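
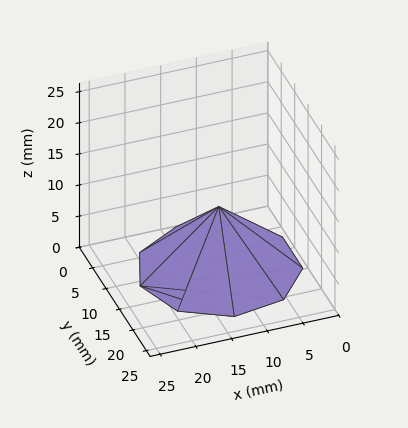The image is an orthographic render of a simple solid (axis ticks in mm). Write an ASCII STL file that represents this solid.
Reading the render: the shape is a regular 9-sided pyramid, base circumscribed radius ≈ 11 mm, apex at z ≈ 10 mm (dimensions read to the nearest mm from the axis ticks). For the STL, each face is triangulated and given an outward normal.

solid part
  facet normal 0.0000 0.0000 -1.0000
    outer loop
      vertex 12.91 21.83 0.00
      vertex 19.43 18.07 0.00
      vertex 22.00 11.00 0.00
    endloop
  endfacet
  facet normal 0.0000 0.0000 -1.0000
    outer loop
      vertex 5.50 20.53 0.00
      vertex 12.91 21.83 0.00
      vertex 22.00 11.00 0.00
    endloop
  endfacet
  facet normal 0.0000 0.0000 -1.0000
    outer loop
      vertex 0.66 14.76 0.00
      vertex 5.50 20.53 0.00
      vertex 22.00 11.00 0.00
    endloop
  endfacet
  facet normal 0.0000 0.0000 -1.0000
    outer loop
      vertex 0.66 7.24 0.00
      vertex 0.66 14.76 0.00
      vertex 22.00 11.00 0.00
    endloop
  endfacet
  facet normal 0.0000 0.0000 -1.0000
    outer loop
      vertex 5.50 1.47 0.00
      vertex 0.66 7.24 0.00
      vertex 22.00 11.00 0.00
    endloop
  endfacet
  facet normal 0.0000 0.0000 -1.0000
    outer loop
      vertex 12.91 0.17 0.00
      vertex 5.50 1.47 0.00
      vertex 22.00 11.00 0.00
    endloop
  endfacet
  facet normal 0.0000 0.0000 -1.0000
    outer loop
      vertex 19.43 3.93 0.00
      vertex 12.91 0.17 0.00
      vertex 22.00 11.00 0.00
    endloop
  endfacet
  facet normal 0.6534 0.2375 0.7188
    outer loop
      vertex 22.00 11.00 0.00
      vertex 19.43 18.07 0.00
      vertex 11.00 11.00 10.00
    endloop
  endfacet
  facet normal 0.3474 0.6023 0.7187
    outer loop
      vertex 19.43 18.07 0.00
      vertex 12.91 21.83 0.00
      vertex 11.00 11.00 10.00
    endloop
  endfacet
  facet normal -0.1201 0.6848 0.7187
    outer loop
      vertex 12.91 21.83 0.00
      vertex 5.50 20.53 0.00
      vertex 11.00 11.00 10.00
    endloop
  endfacet
  facet normal -0.5327 0.4468 0.7188
    outer loop
      vertex 5.50 20.53 0.00
      vertex 0.66 14.76 0.00
      vertex 11.00 11.00 10.00
    endloop
  endfacet
  facet normal -0.6952 0.0000 0.7188
    outer loop
      vertex 0.66 14.76 0.00
      vertex 0.66 7.24 0.00
      vertex 11.00 11.00 10.00
    endloop
  endfacet
  facet normal -0.5327 -0.4468 0.7188
    outer loop
      vertex 0.66 7.24 0.00
      vertex 5.50 1.47 0.00
      vertex 11.00 11.00 10.00
    endloop
  endfacet
  facet normal -0.1201 -0.6848 0.7187
    outer loop
      vertex 5.50 1.47 0.00
      vertex 12.91 0.17 0.00
      vertex 11.00 11.00 10.00
    endloop
  endfacet
  facet normal 0.3474 -0.6023 0.7187
    outer loop
      vertex 12.91 0.17 0.00
      vertex 19.43 3.93 0.00
      vertex 11.00 11.00 10.00
    endloop
  endfacet
  facet normal 0.6534 -0.2375 0.7188
    outer loop
      vertex 19.43 3.93 0.00
      vertex 22.00 11.00 0.00
      vertex 11.00 11.00 10.00
    endloop
  endfacet
endsolid part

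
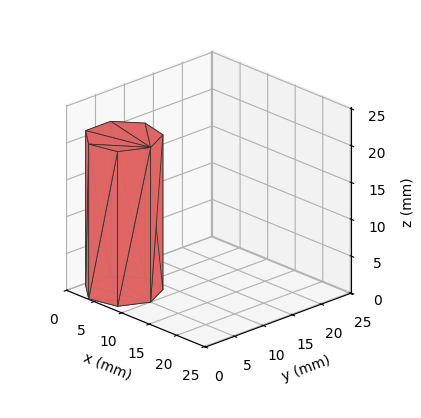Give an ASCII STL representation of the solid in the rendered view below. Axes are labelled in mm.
Reading the render: the shape is a regular 7-sided prism (a cylinder approximated with 7 flat sides), circumscribed radius ≈ 5 mm, height ≈ 21 mm (dimensions read to the nearest mm from the axis ticks). For the STL, each face is triangulated and given an outward normal.

solid part
  facet normal 0.0000 0.0000 -1.0000
    outer loop
      vertex 3.887 9.875 0.000
      vertex 8.117 8.909 0.000
      vertex 10.000 5.000 0.000
    endloop
  endfacet
  facet normal 0.0000 0.0000 -1.0000
    outer loop
      vertex 0.495 7.169 0.000
      vertex 3.887 9.875 0.000
      vertex 10.000 5.000 0.000
    endloop
  endfacet
  facet normal 0.0000 0.0000 -1.0000
    outer loop
      vertex 0.495 2.831 0.000
      vertex 0.495 7.169 0.000
      vertex 10.000 5.000 0.000
    endloop
  endfacet
  facet normal 0.0000 0.0000 -1.0000
    outer loop
      vertex 3.887 0.125 0.000
      vertex 0.495 2.831 0.000
      vertex 10.000 5.000 0.000
    endloop
  endfacet
  facet normal 0.0000 0.0000 -1.0000
    outer loop
      vertex 8.117 1.091 0.000
      vertex 3.887 0.125 0.000
      vertex 10.000 5.000 0.000
    endloop
  endfacet
  facet normal 0.0000 0.0000 1.0000
    outer loop
      vertex 10.000 5.000 21.000
      vertex 8.117 8.909 21.000
      vertex 3.887 9.875 21.000
    endloop
  endfacet
  facet normal 0.0000 0.0000 1.0000
    outer loop
      vertex 10.000 5.000 21.000
      vertex 3.887 9.875 21.000
      vertex 0.495 7.169 21.000
    endloop
  endfacet
  facet normal 0.0000 0.0000 1.0000
    outer loop
      vertex 10.000 5.000 21.000
      vertex 0.495 7.169 21.000
      vertex 0.495 2.831 21.000
    endloop
  endfacet
  facet normal 0.0000 0.0000 1.0000
    outer loop
      vertex 10.000 5.000 21.000
      vertex 0.495 2.831 21.000
      vertex 3.887 0.125 21.000
    endloop
  endfacet
  facet normal 0.0000 0.0000 1.0000
    outer loop
      vertex 10.000 5.000 21.000
      vertex 3.887 0.125 21.000
      vertex 8.117 1.091 21.000
    endloop
  endfacet
  facet normal 0.9009 0.4340 0.0000
    outer loop
      vertex 10.000 5.000 0.000
      vertex 8.117 8.909 0.000
      vertex 8.117 8.909 21.000
    endloop
  endfacet
  facet normal 0.9009 0.4340 0.0000
    outer loop
      vertex 10.000 5.000 0.000
      vertex 8.117 8.909 21.000
      vertex 10.000 5.000 21.000
    endloop
  endfacet
  facet normal 0.2226 0.9749 0.0000
    outer loop
      vertex 8.117 8.909 0.000
      vertex 3.887 9.875 0.000
      vertex 3.887 9.875 21.000
    endloop
  endfacet
  facet normal 0.2226 0.9749 0.0000
    outer loop
      vertex 8.117 8.909 0.000
      vertex 3.887 9.875 21.000
      vertex 8.117 8.909 21.000
    endloop
  endfacet
  facet normal -0.6236 0.7817 0.0000
    outer loop
      vertex 3.887 9.875 0.000
      vertex 0.495 7.169 0.000
      vertex 0.495 7.169 21.000
    endloop
  endfacet
  facet normal -0.6236 0.7817 0.0000
    outer loop
      vertex 3.887 9.875 0.000
      vertex 0.495 7.169 21.000
      vertex 3.887 9.875 21.000
    endloop
  endfacet
  facet normal -1.0000 0.0000 0.0000
    outer loop
      vertex 0.495 7.169 0.000
      vertex 0.495 2.831 0.000
      vertex 0.495 2.831 21.000
    endloop
  endfacet
  facet normal -1.0000 0.0000 0.0000
    outer loop
      vertex 0.495 7.169 0.000
      vertex 0.495 2.831 21.000
      vertex 0.495 7.169 21.000
    endloop
  endfacet
  facet normal -0.6236 -0.7817 0.0000
    outer loop
      vertex 0.495 2.831 0.000
      vertex 3.887 0.125 0.000
      vertex 3.887 0.125 21.000
    endloop
  endfacet
  facet normal -0.6236 -0.7817 0.0000
    outer loop
      vertex 0.495 2.831 0.000
      vertex 3.887 0.125 21.000
      vertex 0.495 2.831 21.000
    endloop
  endfacet
  facet normal 0.2226 -0.9749 0.0000
    outer loop
      vertex 3.887 0.125 0.000
      vertex 8.117 1.091 0.000
      vertex 8.117 1.091 21.000
    endloop
  endfacet
  facet normal 0.2226 -0.9749 0.0000
    outer loop
      vertex 3.887 0.125 0.000
      vertex 8.117 1.091 21.000
      vertex 3.887 0.125 21.000
    endloop
  endfacet
  facet normal 0.9009 -0.4340 0.0000
    outer loop
      vertex 8.117 1.091 0.000
      vertex 10.000 5.000 0.000
      vertex 10.000 5.000 21.000
    endloop
  endfacet
  facet normal 0.9009 -0.4340 0.0000
    outer loop
      vertex 8.117 1.091 0.000
      vertex 10.000 5.000 21.000
      vertex 8.117 1.091 21.000
    endloop
  endfacet
endsolid part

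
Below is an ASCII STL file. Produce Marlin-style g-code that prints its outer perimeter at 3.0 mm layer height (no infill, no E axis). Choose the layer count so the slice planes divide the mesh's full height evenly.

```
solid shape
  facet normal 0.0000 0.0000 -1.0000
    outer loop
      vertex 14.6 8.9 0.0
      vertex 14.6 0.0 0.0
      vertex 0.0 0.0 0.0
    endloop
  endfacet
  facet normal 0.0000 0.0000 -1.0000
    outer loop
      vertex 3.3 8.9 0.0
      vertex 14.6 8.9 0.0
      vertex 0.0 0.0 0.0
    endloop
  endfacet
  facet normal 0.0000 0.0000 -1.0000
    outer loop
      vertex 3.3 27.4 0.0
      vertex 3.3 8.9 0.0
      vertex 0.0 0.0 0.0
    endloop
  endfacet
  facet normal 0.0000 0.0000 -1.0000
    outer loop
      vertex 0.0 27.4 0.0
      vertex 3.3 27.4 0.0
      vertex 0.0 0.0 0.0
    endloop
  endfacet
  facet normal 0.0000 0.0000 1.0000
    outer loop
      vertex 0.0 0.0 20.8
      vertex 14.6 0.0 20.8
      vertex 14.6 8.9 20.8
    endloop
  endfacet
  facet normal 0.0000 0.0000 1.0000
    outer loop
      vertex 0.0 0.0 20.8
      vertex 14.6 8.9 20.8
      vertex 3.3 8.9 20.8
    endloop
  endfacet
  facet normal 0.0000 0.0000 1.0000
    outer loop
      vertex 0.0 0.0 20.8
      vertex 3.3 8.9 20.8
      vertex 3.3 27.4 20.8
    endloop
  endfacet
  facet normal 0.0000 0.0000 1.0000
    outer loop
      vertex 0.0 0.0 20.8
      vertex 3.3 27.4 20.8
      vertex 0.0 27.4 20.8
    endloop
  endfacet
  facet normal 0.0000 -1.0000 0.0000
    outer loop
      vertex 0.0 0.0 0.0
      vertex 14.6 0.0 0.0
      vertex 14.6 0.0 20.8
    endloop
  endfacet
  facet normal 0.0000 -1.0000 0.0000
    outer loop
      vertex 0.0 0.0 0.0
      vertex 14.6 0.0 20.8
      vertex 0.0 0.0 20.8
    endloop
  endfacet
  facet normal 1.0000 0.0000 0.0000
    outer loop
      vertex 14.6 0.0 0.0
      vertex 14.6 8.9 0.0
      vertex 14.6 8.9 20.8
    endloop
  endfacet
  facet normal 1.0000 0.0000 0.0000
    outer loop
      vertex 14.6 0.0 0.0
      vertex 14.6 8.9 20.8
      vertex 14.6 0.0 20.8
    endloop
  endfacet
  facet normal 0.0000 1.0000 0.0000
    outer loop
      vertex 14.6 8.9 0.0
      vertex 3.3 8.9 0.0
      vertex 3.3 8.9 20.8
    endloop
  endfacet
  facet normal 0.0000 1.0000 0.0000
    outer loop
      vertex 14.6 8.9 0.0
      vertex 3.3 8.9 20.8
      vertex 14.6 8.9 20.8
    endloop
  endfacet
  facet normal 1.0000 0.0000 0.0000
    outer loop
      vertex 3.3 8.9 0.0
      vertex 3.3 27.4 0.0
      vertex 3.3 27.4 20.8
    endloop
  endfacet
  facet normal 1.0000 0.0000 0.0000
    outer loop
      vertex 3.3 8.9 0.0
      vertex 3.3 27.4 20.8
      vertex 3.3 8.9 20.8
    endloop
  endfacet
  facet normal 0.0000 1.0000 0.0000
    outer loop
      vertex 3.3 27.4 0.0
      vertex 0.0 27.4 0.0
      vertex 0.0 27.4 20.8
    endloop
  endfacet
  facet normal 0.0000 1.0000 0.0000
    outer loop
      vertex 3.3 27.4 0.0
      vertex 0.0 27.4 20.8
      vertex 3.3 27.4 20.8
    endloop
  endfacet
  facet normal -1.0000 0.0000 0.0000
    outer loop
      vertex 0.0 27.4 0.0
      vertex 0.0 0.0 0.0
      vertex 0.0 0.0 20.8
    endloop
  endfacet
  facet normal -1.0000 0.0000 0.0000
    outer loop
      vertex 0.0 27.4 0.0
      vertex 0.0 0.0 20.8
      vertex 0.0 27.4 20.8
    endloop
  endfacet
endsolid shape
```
; perimeter-only toolpath
G21 ; units = mm
G90 ; absolute positioning
G28 ; home
; layer 1
G0 Z3.0
G0 X0.0 Y0.0
G1 X14.6 Y0.0
G1 X14.6 Y8.9
G1 X3.3 Y8.9
G1 X3.3 Y27.4
G1 X0.0 Y27.4
G1 X0.0 Y0.0
; layer 2
G0 Z5.9
G0 X0.0 Y0.0
G1 X14.6 Y0.0
G1 X14.6 Y8.9
G1 X3.3 Y8.9
G1 X3.3 Y27.4
G1 X0.0 Y27.4
G1 X0.0 Y0.0
; layer 3
G0 Z8.9
G0 X0.0 Y0.0
G1 X14.6 Y0.0
G1 X14.6 Y8.9
G1 X3.3 Y8.9
G1 X3.3 Y27.4
G1 X0.0 Y27.4
G1 X0.0 Y0.0
; layer 4
G0 Z11.9
G0 X0.0 Y0.0
G1 X14.6 Y0.0
G1 X14.6 Y8.9
G1 X3.3 Y8.9
G1 X3.3 Y27.4
G1 X0.0 Y27.4
G1 X0.0 Y0.0
; layer 5
G0 Z14.9
G0 X0.0 Y0.0
G1 X14.6 Y0.0
G1 X14.6 Y8.9
G1 X3.3 Y8.9
G1 X3.3 Y27.4
G1 X0.0 Y27.4
G1 X0.0 Y0.0
; layer 6
G0 Z17.8
G0 X0.0 Y0.0
G1 X14.6 Y0.0
G1 X14.6 Y8.9
G1 X3.3 Y8.9
G1 X3.3 Y27.4
G1 X0.0 Y27.4
G1 X0.0 Y0.0
; layer 7
G0 Z20.8
G0 X0.0 Y0.0
G1 X14.6 Y0.0
G1 X14.6 Y8.9
G1 X3.3 Y8.9
G1 X3.3 Y27.4
G1 X0.0 Y27.4
G1 X0.0 Y0.0
M2 ; end

The solid is an L-shaped prism: outer 14.6 × 27.4 mm, arm thicknesses ≈ 8.9 mm (horizontal) and 3.3 mm (vertical), extruded 20.8 mm in z. Slicing at Δz = 3.0 mm — 7 equal slices spanning the solid's height, so layer i sits at z = i·h/7 — gives 7 non-empty perimeters. Each is a 6-segment closed polygon; G0 lifts to the layer z and rapids to the start vertex, then G1 traces the edges.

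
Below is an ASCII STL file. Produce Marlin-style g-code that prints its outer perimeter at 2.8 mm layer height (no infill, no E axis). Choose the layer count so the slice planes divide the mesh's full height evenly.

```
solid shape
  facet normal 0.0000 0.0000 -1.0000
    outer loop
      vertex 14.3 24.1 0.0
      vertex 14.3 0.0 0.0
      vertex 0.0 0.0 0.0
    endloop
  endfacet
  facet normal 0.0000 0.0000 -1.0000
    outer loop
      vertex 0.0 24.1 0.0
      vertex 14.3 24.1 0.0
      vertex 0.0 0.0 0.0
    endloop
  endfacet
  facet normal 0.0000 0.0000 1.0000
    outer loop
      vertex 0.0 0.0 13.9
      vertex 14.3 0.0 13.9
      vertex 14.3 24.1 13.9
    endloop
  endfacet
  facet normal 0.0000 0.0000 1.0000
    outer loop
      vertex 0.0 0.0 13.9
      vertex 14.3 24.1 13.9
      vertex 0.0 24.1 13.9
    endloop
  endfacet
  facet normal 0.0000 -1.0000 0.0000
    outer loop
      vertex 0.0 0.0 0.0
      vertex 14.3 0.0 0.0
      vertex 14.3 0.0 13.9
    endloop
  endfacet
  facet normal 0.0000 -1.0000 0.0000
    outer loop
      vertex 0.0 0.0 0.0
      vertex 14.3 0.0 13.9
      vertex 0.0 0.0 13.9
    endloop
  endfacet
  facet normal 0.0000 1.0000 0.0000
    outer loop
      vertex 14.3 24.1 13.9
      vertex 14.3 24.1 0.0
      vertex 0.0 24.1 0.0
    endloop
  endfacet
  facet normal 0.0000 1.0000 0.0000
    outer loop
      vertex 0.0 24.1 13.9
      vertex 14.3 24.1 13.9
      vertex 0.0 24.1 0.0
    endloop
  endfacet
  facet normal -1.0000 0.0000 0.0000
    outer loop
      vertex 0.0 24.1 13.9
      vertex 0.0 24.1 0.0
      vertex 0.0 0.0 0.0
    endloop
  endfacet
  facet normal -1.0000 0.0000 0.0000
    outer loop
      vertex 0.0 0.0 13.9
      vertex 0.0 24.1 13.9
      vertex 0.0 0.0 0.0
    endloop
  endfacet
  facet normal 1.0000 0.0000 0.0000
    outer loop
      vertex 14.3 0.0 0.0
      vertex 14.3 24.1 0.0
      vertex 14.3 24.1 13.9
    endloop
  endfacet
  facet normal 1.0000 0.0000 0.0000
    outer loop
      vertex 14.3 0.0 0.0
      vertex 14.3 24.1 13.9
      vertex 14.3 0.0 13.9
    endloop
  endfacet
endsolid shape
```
; perimeter-only toolpath
G21 ; units = mm
G90 ; absolute positioning
G28 ; home
; layer 1
G0 Z2.8
G0 X0.0 Y0.0
G1 X14.3 Y0.0
G1 X14.3 Y24.1
G1 X0.0 Y24.1
G1 X0.0 Y0.0
; layer 2
G0 Z5.6
G0 X0.0 Y0.0
G1 X14.3 Y0.0
G1 X14.3 Y24.1
G1 X0.0 Y24.1
G1 X0.0 Y0.0
; layer 3
G0 Z8.3
G0 X0.0 Y0.0
G1 X14.3 Y0.0
G1 X14.3 Y24.1
G1 X0.0 Y24.1
G1 X0.0 Y0.0
; layer 4
G0 Z11.1
G0 X0.0 Y0.0
G1 X14.3 Y0.0
G1 X14.3 Y24.1
G1 X0.0 Y24.1
G1 X0.0 Y0.0
; layer 5
G0 Z13.9
G0 X0.0 Y0.0
G1 X14.3 Y0.0
G1 X14.3 Y24.1
G1 X0.0 Y24.1
G1 X0.0 Y0.0
M2 ; end

The solid is a rectangular box, roughly 14.3 × 24.1 mm footprint and 13.9 mm tall. Slicing at Δz = 2.8 mm — 5 equal slices spanning the solid's height, so layer i sits at z = i·h/5 — gives 5 non-empty perimeters. Each is a 4-segment closed polygon; G0 lifts to the layer z and rapids to the start vertex, then G1 traces the edges.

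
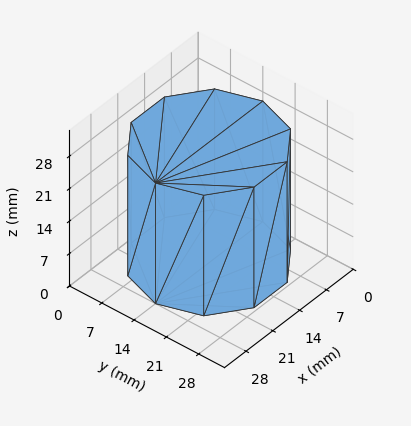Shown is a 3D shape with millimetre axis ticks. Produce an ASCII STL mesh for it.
Reading the render: the shape is a regular 10-sided prism (a cylinder approximated with 10 flat sides), circumscribed radius ≈ 14 mm, height ≈ 26 mm (dimensions read to the nearest mm from the axis ticks). For the STL, each face is triangulated and given an outward normal.

solid part
  facet normal 0.0000 0.0000 -1.0000
    outer loop
      vertex 18.33 27.31 0.00
      vertex 25.33 22.23 0.00
      vertex 28.00 14.00 0.00
    endloop
  endfacet
  facet normal 0.0000 0.0000 -1.0000
    outer loop
      vertex 9.67 27.31 0.00
      vertex 18.33 27.31 0.00
      vertex 28.00 14.00 0.00
    endloop
  endfacet
  facet normal 0.0000 0.0000 -1.0000
    outer loop
      vertex 2.67 22.23 0.00
      vertex 9.67 27.31 0.00
      vertex 28.00 14.00 0.00
    endloop
  endfacet
  facet normal 0.0000 0.0000 -1.0000
    outer loop
      vertex 0.00 14.00 0.00
      vertex 2.67 22.23 0.00
      vertex 28.00 14.00 0.00
    endloop
  endfacet
  facet normal 0.0000 0.0000 -1.0000
    outer loop
      vertex 2.67 5.77 0.00
      vertex 0.00 14.00 0.00
      vertex 28.00 14.00 0.00
    endloop
  endfacet
  facet normal 0.0000 0.0000 -1.0000
    outer loop
      vertex 9.67 0.69 0.00
      vertex 2.67 5.77 0.00
      vertex 28.00 14.00 0.00
    endloop
  endfacet
  facet normal 0.0000 0.0000 -1.0000
    outer loop
      vertex 18.33 0.69 0.00
      vertex 9.67 0.69 0.00
      vertex 28.00 14.00 0.00
    endloop
  endfacet
  facet normal 0.0000 0.0000 -1.0000
    outer loop
      vertex 25.33 5.77 0.00
      vertex 18.33 0.69 0.00
      vertex 28.00 14.00 0.00
    endloop
  endfacet
  facet normal 0.0000 0.0000 1.0000
    outer loop
      vertex 28.00 14.00 26.00
      vertex 25.33 22.23 26.00
      vertex 18.33 27.31 26.00
    endloop
  endfacet
  facet normal 0.0000 0.0000 1.0000
    outer loop
      vertex 28.00 14.00 26.00
      vertex 18.33 27.31 26.00
      vertex 9.67 27.31 26.00
    endloop
  endfacet
  facet normal 0.0000 0.0000 1.0000
    outer loop
      vertex 28.00 14.00 26.00
      vertex 9.67 27.31 26.00
      vertex 2.67 22.23 26.00
    endloop
  endfacet
  facet normal 0.0000 0.0000 1.0000
    outer loop
      vertex 28.00 14.00 26.00
      vertex 2.67 22.23 26.00
      vertex 0.00 14.00 26.00
    endloop
  endfacet
  facet normal 0.0000 0.0000 1.0000
    outer loop
      vertex 28.00 14.00 26.00
      vertex 0.00 14.00 26.00
      vertex 2.67 5.77 26.00
    endloop
  endfacet
  facet normal 0.0000 0.0000 1.0000
    outer loop
      vertex 28.00 14.00 26.00
      vertex 2.67 5.77 26.00
      vertex 9.67 0.69 26.00
    endloop
  endfacet
  facet normal 0.0000 0.0000 1.0000
    outer loop
      vertex 28.00 14.00 26.00
      vertex 9.67 0.69 26.00
      vertex 18.33 0.69 26.00
    endloop
  endfacet
  facet normal 0.0000 0.0000 1.0000
    outer loop
      vertex 28.00 14.00 26.00
      vertex 18.33 0.69 26.00
      vertex 25.33 5.77 26.00
    endloop
  endfacet
  facet normal 0.9512 0.3086 0.0000
    outer loop
      vertex 28.00 14.00 0.00
      vertex 25.33 22.23 0.00
      vertex 25.33 22.23 26.00
    endloop
  endfacet
  facet normal 0.9512 0.3086 0.0000
    outer loop
      vertex 28.00 14.00 0.00
      vertex 25.33 22.23 26.00
      vertex 28.00 14.00 26.00
    endloop
  endfacet
  facet normal 0.5873 0.8093 0.0000
    outer loop
      vertex 25.33 22.23 0.00
      vertex 18.33 27.31 0.00
      vertex 18.33 27.31 26.00
    endloop
  endfacet
  facet normal 0.5873 0.8093 0.0000
    outer loop
      vertex 25.33 22.23 0.00
      vertex 18.33 27.31 26.00
      vertex 25.33 22.23 26.00
    endloop
  endfacet
  facet normal 0.0000 1.0000 0.0000
    outer loop
      vertex 18.33 27.31 0.00
      vertex 9.67 27.31 0.00
      vertex 9.67 27.31 26.00
    endloop
  endfacet
  facet normal 0.0000 1.0000 0.0000
    outer loop
      vertex 18.33 27.31 0.00
      vertex 9.67 27.31 26.00
      vertex 18.33 27.31 26.00
    endloop
  endfacet
  facet normal -0.5873 0.8093 0.0000
    outer loop
      vertex 9.67 27.31 0.00
      vertex 2.67 22.23 0.00
      vertex 2.67 22.23 26.00
    endloop
  endfacet
  facet normal -0.5873 0.8093 0.0000
    outer loop
      vertex 9.67 27.31 0.00
      vertex 2.67 22.23 26.00
      vertex 9.67 27.31 26.00
    endloop
  endfacet
  facet normal -0.9512 0.3086 0.0000
    outer loop
      vertex 2.67 22.23 0.00
      vertex 0.00 14.00 0.00
      vertex 0.00 14.00 26.00
    endloop
  endfacet
  facet normal -0.9512 0.3086 0.0000
    outer loop
      vertex 2.67 22.23 0.00
      vertex 0.00 14.00 26.00
      vertex 2.67 22.23 26.00
    endloop
  endfacet
  facet normal -0.9512 -0.3086 0.0000
    outer loop
      vertex 0.00 14.00 0.00
      vertex 2.67 5.77 0.00
      vertex 2.67 5.77 26.00
    endloop
  endfacet
  facet normal -0.9512 -0.3086 0.0000
    outer loop
      vertex 0.00 14.00 0.00
      vertex 2.67 5.77 26.00
      vertex 0.00 14.00 26.00
    endloop
  endfacet
  facet normal -0.5873 -0.8093 0.0000
    outer loop
      vertex 2.67 5.77 0.00
      vertex 9.67 0.69 0.00
      vertex 9.67 0.69 26.00
    endloop
  endfacet
  facet normal -0.5873 -0.8093 0.0000
    outer loop
      vertex 2.67 5.77 0.00
      vertex 9.67 0.69 26.00
      vertex 2.67 5.77 26.00
    endloop
  endfacet
  facet normal 0.0000 -1.0000 0.0000
    outer loop
      vertex 9.67 0.69 0.00
      vertex 18.33 0.69 0.00
      vertex 18.33 0.69 26.00
    endloop
  endfacet
  facet normal 0.0000 -1.0000 0.0000
    outer loop
      vertex 9.67 0.69 0.00
      vertex 18.33 0.69 26.00
      vertex 9.67 0.69 26.00
    endloop
  endfacet
  facet normal 0.5873 -0.8093 0.0000
    outer loop
      vertex 18.33 0.69 0.00
      vertex 25.33 5.77 0.00
      vertex 25.33 5.77 26.00
    endloop
  endfacet
  facet normal 0.5873 -0.8093 0.0000
    outer loop
      vertex 18.33 0.69 0.00
      vertex 25.33 5.77 26.00
      vertex 18.33 0.69 26.00
    endloop
  endfacet
  facet normal 0.9512 -0.3086 0.0000
    outer loop
      vertex 25.33 5.77 0.00
      vertex 28.00 14.00 0.00
      vertex 28.00 14.00 26.00
    endloop
  endfacet
  facet normal 0.9512 -0.3086 0.0000
    outer loop
      vertex 25.33 5.77 0.00
      vertex 28.00 14.00 26.00
      vertex 25.33 5.77 26.00
    endloop
  endfacet
endsolid part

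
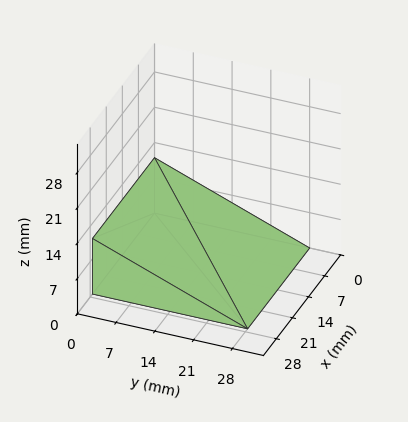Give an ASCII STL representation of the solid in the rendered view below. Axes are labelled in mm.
Reading the render: the shape is a wedge (ramp): 27 × 28 mm base, rising to 11 mm along the y=0 edge and sloping linearly to z=0 at y=28 (dimensions read to the nearest mm from the axis ticks). For the STL, each face is triangulated and given an outward normal.

solid part
  facet normal 0.0000 0.0000 -1.0000
    outer loop
      vertex 27.0 28.0 0.0
      vertex 27.0 0.0 0.0
      vertex 0.0 0.0 0.0
    endloop
  endfacet
  facet normal 0.0000 0.0000 -1.0000
    outer loop
      vertex 0.0 28.0 0.0
      vertex 27.0 28.0 0.0
      vertex 0.0 0.0 0.0
    endloop
  endfacet
  facet normal 0.0000 -1.0000 0.0000
    outer loop
      vertex 0.0 0.0 0.0
      vertex 27.0 0.0 0.0
      vertex 27.0 0.0 11.0
    endloop
  endfacet
  facet normal 0.0000 -1.0000 0.0000
    outer loop
      vertex 0.0 0.0 0.0
      vertex 27.0 0.0 11.0
      vertex 0.0 0.0 11.0
    endloop
  endfacet
  facet normal 0.0000 0.3657 0.9308
    outer loop
      vertex 0.0 0.0 11.0
      vertex 27.0 0.0 11.0
      vertex 27.0 28.0 0.0
    endloop
  endfacet
  facet normal 0.0000 0.3657 0.9308
    outer loop
      vertex 0.0 0.0 11.0
      vertex 27.0 28.0 0.0
      vertex 0.0 28.0 0.0
    endloop
  endfacet
  facet normal -1.0000 0.0000 0.0000
    outer loop
      vertex 0.0 0.0 11.0
      vertex 0.0 28.0 0.0
      vertex 0.0 0.0 0.0
    endloop
  endfacet
  facet normal 1.0000 0.0000 0.0000
    outer loop
      vertex 27.0 0.0 0.0
      vertex 27.0 28.0 0.0
      vertex 27.0 0.0 11.0
    endloop
  endfacet
endsolid part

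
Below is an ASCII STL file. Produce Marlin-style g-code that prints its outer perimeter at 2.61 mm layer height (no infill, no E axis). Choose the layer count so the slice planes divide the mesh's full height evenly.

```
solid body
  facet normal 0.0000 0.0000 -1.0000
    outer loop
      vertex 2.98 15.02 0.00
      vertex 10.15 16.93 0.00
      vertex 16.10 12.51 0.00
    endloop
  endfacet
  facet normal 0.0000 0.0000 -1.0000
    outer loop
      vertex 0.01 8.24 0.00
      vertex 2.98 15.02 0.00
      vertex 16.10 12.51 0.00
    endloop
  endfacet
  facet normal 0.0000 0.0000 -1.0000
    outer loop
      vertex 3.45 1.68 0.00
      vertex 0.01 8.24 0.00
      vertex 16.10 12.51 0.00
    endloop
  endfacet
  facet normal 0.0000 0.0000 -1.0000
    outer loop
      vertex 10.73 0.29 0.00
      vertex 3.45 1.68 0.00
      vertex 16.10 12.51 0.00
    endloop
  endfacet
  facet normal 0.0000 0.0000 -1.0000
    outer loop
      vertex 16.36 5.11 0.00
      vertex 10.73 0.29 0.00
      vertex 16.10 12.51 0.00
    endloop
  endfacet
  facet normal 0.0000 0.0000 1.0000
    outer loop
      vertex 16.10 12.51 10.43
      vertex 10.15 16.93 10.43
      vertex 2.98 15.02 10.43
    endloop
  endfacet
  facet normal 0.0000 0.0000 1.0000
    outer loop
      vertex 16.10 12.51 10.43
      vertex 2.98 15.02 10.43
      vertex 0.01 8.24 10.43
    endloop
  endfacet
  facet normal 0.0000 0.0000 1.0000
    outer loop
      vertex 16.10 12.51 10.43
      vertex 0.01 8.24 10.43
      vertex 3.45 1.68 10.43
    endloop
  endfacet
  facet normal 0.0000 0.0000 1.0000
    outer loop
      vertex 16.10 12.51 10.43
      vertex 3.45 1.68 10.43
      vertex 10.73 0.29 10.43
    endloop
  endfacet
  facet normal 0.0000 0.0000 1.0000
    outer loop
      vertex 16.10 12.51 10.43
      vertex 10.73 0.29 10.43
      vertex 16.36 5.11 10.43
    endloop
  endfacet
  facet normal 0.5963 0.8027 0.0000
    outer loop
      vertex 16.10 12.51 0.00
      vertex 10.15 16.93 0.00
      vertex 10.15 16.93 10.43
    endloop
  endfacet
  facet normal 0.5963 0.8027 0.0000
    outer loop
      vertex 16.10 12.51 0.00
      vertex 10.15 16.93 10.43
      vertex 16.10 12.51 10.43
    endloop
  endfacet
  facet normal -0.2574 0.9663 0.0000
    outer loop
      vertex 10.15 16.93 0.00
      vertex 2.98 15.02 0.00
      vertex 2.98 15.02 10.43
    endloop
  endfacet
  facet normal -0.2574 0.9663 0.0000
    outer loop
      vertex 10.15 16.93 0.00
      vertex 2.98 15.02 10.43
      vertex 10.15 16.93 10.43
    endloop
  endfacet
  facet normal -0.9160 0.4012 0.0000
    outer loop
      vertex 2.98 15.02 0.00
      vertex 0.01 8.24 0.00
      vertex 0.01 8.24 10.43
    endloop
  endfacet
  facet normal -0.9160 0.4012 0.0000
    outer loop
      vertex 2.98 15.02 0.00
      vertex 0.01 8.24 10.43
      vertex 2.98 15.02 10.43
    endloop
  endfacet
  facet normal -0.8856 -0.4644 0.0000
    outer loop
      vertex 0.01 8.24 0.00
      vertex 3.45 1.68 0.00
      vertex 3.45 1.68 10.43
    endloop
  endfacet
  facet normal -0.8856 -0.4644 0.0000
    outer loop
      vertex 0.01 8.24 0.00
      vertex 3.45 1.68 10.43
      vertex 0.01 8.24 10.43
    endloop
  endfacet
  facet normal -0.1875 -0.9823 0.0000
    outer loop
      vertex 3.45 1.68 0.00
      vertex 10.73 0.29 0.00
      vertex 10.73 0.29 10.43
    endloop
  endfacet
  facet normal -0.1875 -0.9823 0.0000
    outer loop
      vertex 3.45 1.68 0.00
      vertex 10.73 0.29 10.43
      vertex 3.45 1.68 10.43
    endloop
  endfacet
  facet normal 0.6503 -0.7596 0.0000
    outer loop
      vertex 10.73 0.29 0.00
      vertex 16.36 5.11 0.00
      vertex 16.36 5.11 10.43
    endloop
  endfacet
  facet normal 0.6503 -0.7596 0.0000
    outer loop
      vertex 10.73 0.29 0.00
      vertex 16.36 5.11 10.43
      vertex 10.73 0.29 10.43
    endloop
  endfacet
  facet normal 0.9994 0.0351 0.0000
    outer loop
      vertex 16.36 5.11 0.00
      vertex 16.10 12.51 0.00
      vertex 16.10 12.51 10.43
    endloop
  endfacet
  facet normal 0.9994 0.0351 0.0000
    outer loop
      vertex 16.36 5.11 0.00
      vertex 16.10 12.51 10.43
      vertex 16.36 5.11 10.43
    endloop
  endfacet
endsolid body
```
; perimeter-only toolpath
G21 ; units = mm
G90 ; absolute positioning
G28 ; home
; layer 1
G0 Z2.61
G0 X16.10 Y12.51
G1 X10.15 Y16.93
G1 X2.98 Y15.02
G1 X0.01 Y8.24
G1 X3.45 Y1.68
G1 X10.73 Y0.29
G1 X16.36 Y5.11
G1 X16.10 Y12.51
; layer 2
G0 Z5.21
G0 X16.10 Y12.51
G1 X10.15 Y16.93
G1 X2.98 Y15.02
G1 X0.01 Y8.24
G1 X3.45 Y1.68
G1 X10.73 Y0.29
G1 X16.36 Y5.11
G1 X16.10 Y12.51
; layer 3
G0 Z7.82
G0 X16.10 Y12.51
G1 X10.15 Y16.93
G1 X2.98 Y15.02
G1 X0.01 Y8.24
G1 X3.45 Y1.68
G1 X10.73 Y0.29
G1 X16.36 Y5.11
G1 X16.10 Y12.51
; layer 4
G0 Z10.43
G0 X16.10 Y12.51
G1 X10.15 Y16.93
G1 X2.98 Y15.02
G1 X0.01 Y8.24
G1 X3.45 Y1.68
G1 X10.73 Y0.29
G1 X16.36 Y5.11
G1 X16.10 Y12.51
M2 ; end

The solid is a regular 7-sided prism (a cylinder approximated with 7 flat sides), circumscribed radius ≈ 8.54 mm, height ≈ 10.4 mm. Slicing at Δz = 2.61 mm — 4 equal slices spanning the solid's height, so layer i sits at z = i·h/4 — gives 4 non-empty perimeters. Each is a 7-segment closed polygon; G0 lifts to the layer z and rapids to the start vertex, then G1 traces the edges.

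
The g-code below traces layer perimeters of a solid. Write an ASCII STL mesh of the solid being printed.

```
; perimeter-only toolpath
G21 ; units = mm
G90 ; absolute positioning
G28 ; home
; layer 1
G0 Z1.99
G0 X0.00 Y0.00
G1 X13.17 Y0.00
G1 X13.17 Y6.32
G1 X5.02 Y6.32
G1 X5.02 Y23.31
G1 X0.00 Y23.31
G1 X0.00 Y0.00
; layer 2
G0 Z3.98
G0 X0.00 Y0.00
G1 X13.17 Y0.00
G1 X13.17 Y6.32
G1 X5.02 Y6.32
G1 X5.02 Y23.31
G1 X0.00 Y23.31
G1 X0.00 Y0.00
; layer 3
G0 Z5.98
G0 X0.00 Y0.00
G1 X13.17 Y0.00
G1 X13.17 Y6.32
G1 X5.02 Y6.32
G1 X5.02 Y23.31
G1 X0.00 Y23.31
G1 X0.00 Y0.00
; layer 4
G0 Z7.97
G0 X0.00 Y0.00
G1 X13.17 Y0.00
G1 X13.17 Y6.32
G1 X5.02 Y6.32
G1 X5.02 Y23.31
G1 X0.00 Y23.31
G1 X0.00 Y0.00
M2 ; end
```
solid part
  facet normal 0.0000 0.0000 -1.0000
    outer loop
      vertex 13.17 6.32 0.00
      vertex 13.17 0.00 0.00
      vertex 0.00 0.00 0.00
    endloop
  endfacet
  facet normal 0.0000 0.0000 -1.0000
    outer loop
      vertex 5.02 6.32 0.00
      vertex 13.17 6.32 0.00
      vertex 0.00 0.00 0.00
    endloop
  endfacet
  facet normal 0.0000 0.0000 -1.0000
    outer loop
      vertex 5.02 23.31 0.00
      vertex 5.02 6.32 0.00
      vertex 0.00 0.00 0.00
    endloop
  endfacet
  facet normal 0.0000 0.0000 -1.0000
    outer loop
      vertex 0.00 23.31 0.00
      vertex 5.02 23.31 0.00
      vertex 0.00 0.00 0.00
    endloop
  endfacet
  facet normal 0.0000 0.0000 1.0000
    outer loop
      vertex 0.00 0.00 7.97
      vertex 13.17 0.00 7.97
      vertex 13.17 6.32 7.97
    endloop
  endfacet
  facet normal 0.0000 0.0000 1.0000
    outer loop
      vertex 0.00 0.00 7.97
      vertex 13.17 6.32 7.97
      vertex 5.02 6.32 7.97
    endloop
  endfacet
  facet normal 0.0000 0.0000 1.0000
    outer loop
      vertex 0.00 0.00 7.97
      vertex 5.02 6.32 7.97
      vertex 5.02 23.31 7.97
    endloop
  endfacet
  facet normal 0.0000 0.0000 1.0000
    outer loop
      vertex 0.00 0.00 7.97
      vertex 5.02 23.31 7.97
      vertex 0.00 23.31 7.97
    endloop
  endfacet
  facet normal 0.0000 -1.0000 0.0000
    outer loop
      vertex 0.00 0.00 0.00
      vertex 13.17 0.00 0.00
      vertex 13.17 0.00 7.97
    endloop
  endfacet
  facet normal 0.0000 -1.0000 0.0000
    outer loop
      vertex 0.00 0.00 0.00
      vertex 13.17 0.00 7.97
      vertex 0.00 0.00 7.97
    endloop
  endfacet
  facet normal 1.0000 0.0000 0.0000
    outer loop
      vertex 13.17 0.00 0.00
      vertex 13.17 6.32 0.00
      vertex 13.17 6.32 7.97
    endloop
  endfacet
  facet normal 1.0000 0.0000 0.0000
    outer loop
      vertex 13.17 0.00 0.00
      vertex 13.17 6.32 7.97
      vertex 13.17 0.00 7.97
    endloop
  endfacet
  facet normal 0.0000 1.0000 0.0000
    outer loop
      vertex 13.17 6.32 0.00
      vertex 5.02 6.32 0.00
      vertex 5.02 6.32 7.97
    endloop
  endfacet
  facet normal 0.0000 1.0000 0.0000
    outer loop
      vertex 13.17 6.32 0.00
      vertex 5.02 6.32 7.97
      vertex 13.17 6.32 7.97
    endloop
  endfacet
  facet normal 1.0000 0.0000 0.0000
    outer loop
      vertex 5.02 6.32 0.00
      vertex 5.02 23.31 0.00
      vertex 5.02 23.31 7.97
    endloop
  endfacet
  facet normal 1.0000 0.0000 0.0000
    outer loop
      vertex 5.02 6.32 0.00
      vertex 5.02 23.31 7.97
      vertex 5.02 6.32 7.97
    endloop
  endfacet
  facet normal 0.0000 1.0000 0.0000
    outer loop
      vertex 5.02 23.31 0.00
      vertex 0.00 23.31 0.00
      vertex 0.00 23.31 7.97
    endloop
  endfacet
  facet normal 0.0000 1.0000 0.0000
    outer loop
      vertex 5.02 23.31 0.00
      vertex 0.00 23.31 7.97
      vertex 5.02 23.31 7.97
    endloop
  endfacet
  facet normal -1.0000 0.0000 0.0000
    outer loop
      vertex 0.00 23.31 0.00
      vertex 0.00 0.00 0.00
      vertex 0.00 0.00 7.97
    endloop
  endfacet
  facet normal -1.0000 0.0000 0.0000
    outer loop
      vertex 0.00 23.31 0.00
      vertex 0.00 0.00 7.97
      vertex 0.00 23.31 7.97
    endloop
  endfacet
endsolid part

The G0 Z moves step by Δz≈1.99 mm. Every layer's G1 loop is the same polygon, so the solid is a straight extrusion of it from z=0 to z≈7.97. Closing with flat bottom and top caps and triangulating gives 20 facets — an L-shaped prism: outer 13.2 × 23.3 mm, arm thicknesses ≈ 6.32 mm (horizontal) and 5.02 mm (vertical), extruded 7.97 mm in z.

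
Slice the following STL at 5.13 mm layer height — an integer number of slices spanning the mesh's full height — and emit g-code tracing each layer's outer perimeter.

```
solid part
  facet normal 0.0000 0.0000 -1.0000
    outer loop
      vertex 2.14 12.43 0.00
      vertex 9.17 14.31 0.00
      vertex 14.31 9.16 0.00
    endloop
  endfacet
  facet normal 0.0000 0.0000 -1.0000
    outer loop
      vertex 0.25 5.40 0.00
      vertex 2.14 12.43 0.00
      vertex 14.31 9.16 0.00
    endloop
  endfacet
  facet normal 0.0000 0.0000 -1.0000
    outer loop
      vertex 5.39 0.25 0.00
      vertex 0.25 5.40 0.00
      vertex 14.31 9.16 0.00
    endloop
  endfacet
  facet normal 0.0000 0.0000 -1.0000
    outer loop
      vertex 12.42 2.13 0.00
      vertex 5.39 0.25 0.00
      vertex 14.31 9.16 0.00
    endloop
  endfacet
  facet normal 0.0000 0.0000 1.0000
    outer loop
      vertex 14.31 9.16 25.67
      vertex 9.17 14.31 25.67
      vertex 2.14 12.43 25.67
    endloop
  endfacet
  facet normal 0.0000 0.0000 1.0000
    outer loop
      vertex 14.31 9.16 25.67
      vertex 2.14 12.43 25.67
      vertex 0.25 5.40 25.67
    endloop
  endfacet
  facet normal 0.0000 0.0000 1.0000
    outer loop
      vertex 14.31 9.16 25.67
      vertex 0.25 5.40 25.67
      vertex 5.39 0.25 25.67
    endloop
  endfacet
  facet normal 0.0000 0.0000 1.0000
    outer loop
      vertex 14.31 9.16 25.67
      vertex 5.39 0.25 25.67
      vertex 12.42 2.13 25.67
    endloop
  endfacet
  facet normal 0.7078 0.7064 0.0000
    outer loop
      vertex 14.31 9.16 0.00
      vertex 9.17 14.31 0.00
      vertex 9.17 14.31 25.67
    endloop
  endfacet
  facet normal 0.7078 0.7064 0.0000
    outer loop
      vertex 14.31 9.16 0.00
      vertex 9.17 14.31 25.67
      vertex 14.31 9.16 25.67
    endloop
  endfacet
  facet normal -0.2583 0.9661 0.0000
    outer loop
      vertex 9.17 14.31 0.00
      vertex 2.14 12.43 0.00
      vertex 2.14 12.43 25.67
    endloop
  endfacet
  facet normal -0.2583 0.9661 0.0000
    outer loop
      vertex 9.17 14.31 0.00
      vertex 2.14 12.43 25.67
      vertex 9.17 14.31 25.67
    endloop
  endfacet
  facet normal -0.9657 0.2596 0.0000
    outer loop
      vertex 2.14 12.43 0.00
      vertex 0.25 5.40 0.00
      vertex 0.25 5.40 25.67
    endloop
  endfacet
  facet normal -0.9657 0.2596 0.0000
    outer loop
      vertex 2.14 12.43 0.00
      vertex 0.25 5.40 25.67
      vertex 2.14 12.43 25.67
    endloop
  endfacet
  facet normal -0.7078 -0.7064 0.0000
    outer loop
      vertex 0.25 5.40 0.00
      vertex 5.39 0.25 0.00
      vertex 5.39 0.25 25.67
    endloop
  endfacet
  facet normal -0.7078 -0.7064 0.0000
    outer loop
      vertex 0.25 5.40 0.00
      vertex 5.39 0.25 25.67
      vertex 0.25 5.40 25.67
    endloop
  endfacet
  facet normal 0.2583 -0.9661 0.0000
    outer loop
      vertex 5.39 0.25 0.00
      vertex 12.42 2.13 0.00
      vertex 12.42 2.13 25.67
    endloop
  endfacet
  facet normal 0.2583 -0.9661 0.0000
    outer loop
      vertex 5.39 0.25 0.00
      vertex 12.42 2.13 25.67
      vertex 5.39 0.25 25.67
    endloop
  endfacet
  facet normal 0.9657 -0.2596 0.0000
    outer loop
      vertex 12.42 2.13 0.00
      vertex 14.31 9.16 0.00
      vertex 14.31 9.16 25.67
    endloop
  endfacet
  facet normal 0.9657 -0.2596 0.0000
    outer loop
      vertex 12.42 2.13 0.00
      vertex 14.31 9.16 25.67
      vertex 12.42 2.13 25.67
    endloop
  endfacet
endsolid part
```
; perimeter-only toolpath
G21 ; units = mm
G90 ; absolute positioning
G28 ; home
; layer 1
G0 Z5.13
G0 X14.31 Y9.16
G1 X9.17 Y14.31
G1 X2.14 Y12.43
G1 X0.25 Y5.40
G1 X5.39 Y0.25
G1 X12.42 Y2.13
G1 X14.31 Y9.16
; layer 2
G0 Z10.27
G0 X14.31 Y9.16
G1 X9.17 Y14.31
G1 X2.14 Y12.43
G1 X0.25 Y5.40
G1 X5.39 Y0.25
G1 X12.42 Y2.13
G1 X14.31 Y9.16
; layer 3
G0 Z15.40
G0 X14.31 Y9.16
G1 X9.17 Y14.31
G1 X2.14 Y12.43
G1 X0.25 Y5.40
G1 X5.39 Y0.25
G1 X12.42 Y2.13
G1 X14.31 Y9.16
; layer 4
G0 Z20.54
G0 X14.31 Y9.16
G1 X9.17 Y14.31
G1 X2.14 Y12.43
G1 X0.25 Y5.40
G1 X5.39 Y0.25
G1 X12.42 Y2.13
G1 X14.31 Y9.16
; layer 5
G0 Z25.67
G0 X14.31 Y9.16
G1 X9.17 Y14.31
G1 X2.14 Y12.43
G1 X0.25 Y5.40
G1 X5.39 Y0.25
G1 X12.42 Y2.13
G1 X14.31 Y9.16
M2 ; end

The solid is a regular 6-sided prism (a cylinder approximated with 6 flat sides), circumscribed radius ≈ 7.28 mm, height ≈ 25.7 mm. Slicing at Δz = 5.13 mm — 5 equal slices spanning the solid's height, so layer i sits at z = i·h/5 — gives 5 non-empty perimeters. Each is a 6-segment closed polygon; G0 lifts to the layer z and rapids to the start vertex, then G1 traces the edges.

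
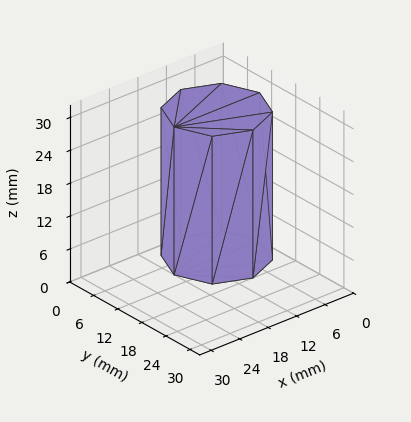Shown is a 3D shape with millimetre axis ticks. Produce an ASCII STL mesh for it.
Reading the render: the shape is a regular 8-sided prism (a cylinder approximated with 8 flat sides), circumscribed radius ≈ 9 mm, height ≈ 27 mm (dimensions read to the nearest mm from the axis ticks). For the STL, each face is triangulated and given an outward normal.

solid part
  facet normal 0.0000 0.0000 -1.0000
    outer loop
      vertex 9.00 18.00 0.00
      vertex 15.36 15.36 0.00
      vertex 18.00 9.00 0.00
    endloop
  endfacet
  facet normal 0.0000 0.0000 -1.0000
    outer loop
      vertex 2.64 15.36 0.00
      vertex 9.00 18.00 0.00
      vertex 18.00 9.00 0.00
    endloop
  endfacet
  facet normal 0.0000 0.0000 -1.0000
    outer loop
      vertex 0.00 9.00 0.00
      vertex 2.64 15.36 0.00
      vertex 18.00 9.00 0.00
    endloop
  endfacet
  facet normal 0.0000 0.0000 -1.0000
    outer loop
      vertex 2.64 2.64 0.00
      vertex 0.00 9.00 0.00
      vertex 18.00 9.00 0.00
    endloop
  endfacet
  facet normal 0.0000 0.0000 -1.0000
    outer loop
      vertex 9.00 0.00 0.00
      vertex 2.64 2.64 0.00
      vertex 18.00 9.00 0.00
    endloop
  endfacet
  facet normal 0.0000 0.0000 -1.0000
    outer loop
      vertex 15.36 2.64 0.00
      vertex 9.00 0.00 0.00
      vertex 18.00 9.00 0.00
    endloop
  endfacet
  facet normal 0.0000 0.0000 1.0000
    outer loop
      vertex 18.00 9.00 27.00
      vertex 15.36 15.36 27.00
      vertex 9.00 18.00 27.00
    endloop
  endfacet
  facet normal 0.0000 0.0000 1.0000
    outer loop
      vertex 18.00 9.00 27.00
      vertex 9.00 18.00 27.00
      vertex 2.64 15.36 27.00
    endloop
  endfacet
  facet normal 0.0000 0.0000 1.0000
    outer loop
      vertex 18.00 9.00 27.00
      vertex 2.64 15.36 27.00
      vertex 0.00 9.00 27.00
    endloop
  endfacet
  facet normal 0.0000 0.0000 1.0000
    outer loop
      vertex 18.00 9.00 27.00
      vertex 0.00 9.00 27.00
      vertex 2.64 2.64 27.00
    endloop
  endfacet
  facet normal 0.0000 0.0000 1.0000
    outer loop
      vertex 18.00 9.00 27.00
      vertex 2.64 2.64 27.00
      vertex 9.00 0.00 27.00
    endloop
  endfacet
  facet normal 0.0000 0.0000 1.0000
    outer loop
      vertex 18.00 9.00 27.00
      vertex 9.00 0.00 27.00
      vertex 15.36 2.64 27.00
    endloop
  endfacet
  facet normal 0.9236 0.3834 0.0000
    outer loop
      vertex 18.00 9.00 0.00
      vertex 15.36 15.36 0.00
      vertex 15.36 15.36 27.00
    endloop
  endfacet
  facet normal 0.9236 0.3834 0.0000
    outer loop
      vertex 18.00 9.00 0.00
      vertex 15.36 15.36 27.00
      vertex 18.00 9.00 27.00
    endloop
  endfacet
  facet normal 0.3834 0.9236 0.0000
    outer loop
      vertex 15.36 15.36 0.00
      vertex 9.00 18.00 0.00
      vertex 9.00 18.00 27.00
    endloop
  endfacet
  facet normal 0.3834 0.9236 0.0000
    outer loop
      vertex 15.36 15.36 0.00
      vertex 9.00 18.00 27.00
      vertex 15.36 15.36 27.00
    endloop
  endfacet
  facet normal -0.3834 0.9236 0.0000
    outer loop
      vertex 9.00 18.00 0.00
      vertex 2.64 15.36 0.00
      vertex 2.64 15.36 27.00
    endloop
  endfacet
  facet normal -0.3834 0.9236 0.0000
    outer loop
      vertex 9.00 18.00 0.00
      vertex 2.64 15.36 27.00
      vertex 9.00 18.00 27.00
    endloop
  endfacet
  facet normal -0.9236 0.3834 0.0000
    outer loop
      vertex 2.64 15.36 0.00
      vertex 0.00 9.00 0.00
      vertex 0.00 9.00 27.00
    endloop
  endfacet
  facet normal -0.9236 0.3834 0.0000
    outer loop
      vertex 2.64 15.36 0.00
      vertex 0.00 9.00 27.00
      vertex 2.64 15.36 27.00
    endloop
  endfacet
  facet normal -0.9236 -0.3834 0.0000
    outer loop
      vertex 0.00 9.00 0.00
      vertex 2.64 2.64 0.00
      vertex 2.64 2.64 27.00
    endloop
  endfacet
  facet normal -0.9236 -0.3834 0.0000
    outer loop
      vertex 0.00 9.00 0.00
      vertex 2.64 2.64 27.00
      vertex 0.00 9.00 27.00
    endloop
  endfacet
  facet normal -0.3834 -0.9236 0.0000
    outer loop
      vertex 2.64 2.64 0.00
      vertex 9.00 0.00 0.00
      vertex 9.00 0.00 27.00
    endloop
  endfacet
  facet normal -0.3834 -0.9236 0.0000
    outer loop
      vertex 2.64 2.64 0.00
      vertex 9.00 0.00 27.00
      vertex 2.64 2.64 27.00
    endloop
  endfacet
  facet normal 0.3834 -0.9236 0.0000
    outer loop
      vertex 9.00 0.00 0.00
      vertex 15.36 2.64 0.00
      vertex 15.36 2.64 27.00
    endloop
  endfacet
  facet normal 0.3834 -0.9236 0.0000
    outer loop
      vertex 9.00 0.00 0.00
      vertex 15.36 2.64 27.00
      vertex 9.00 0.00 27.00
    endloop
  endfacet
  facet normal 0.9236 -0.3834 0.0000
    outer loop
      vertex 15.36 2.64 0.00
      vertex 18.00 9.00 0.00
      vertex 18.00 9.00 27.00
    endloop
  endfacet
  facet normal 0.9236 -0.3834 0.0000
    outer loop
      vertex 15.36 2.64 0.00
      vertex 18.00 9.00 27.00
      vertex 15.36 2.64 27.00
    endloop
  endfacet
endsolid part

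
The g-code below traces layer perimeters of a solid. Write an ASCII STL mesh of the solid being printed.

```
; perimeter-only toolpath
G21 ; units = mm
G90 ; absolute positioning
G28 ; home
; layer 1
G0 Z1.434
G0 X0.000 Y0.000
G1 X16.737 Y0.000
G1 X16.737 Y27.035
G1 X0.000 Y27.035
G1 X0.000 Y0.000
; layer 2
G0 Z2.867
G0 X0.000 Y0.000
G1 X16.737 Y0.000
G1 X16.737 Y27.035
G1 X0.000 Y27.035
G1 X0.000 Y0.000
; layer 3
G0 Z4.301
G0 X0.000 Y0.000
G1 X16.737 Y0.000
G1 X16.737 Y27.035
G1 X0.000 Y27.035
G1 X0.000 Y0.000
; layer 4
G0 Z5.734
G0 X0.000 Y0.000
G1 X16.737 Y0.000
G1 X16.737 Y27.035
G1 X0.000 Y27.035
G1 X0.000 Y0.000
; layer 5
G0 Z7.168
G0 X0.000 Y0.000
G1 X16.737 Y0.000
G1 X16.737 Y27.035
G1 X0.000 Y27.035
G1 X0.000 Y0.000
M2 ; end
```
solid part
  facet normal 0.0000 0.0000 -1.0000
    outer loop
      vertex 16.737 27.035 0.000
      vertex 16.737 0.000 0.000
      vertex 0.000 0.000 0.000
    endloop
  endfacet
  facet normal 0.0000 0.0000 -1.0000
    outer loop
      vertex 0.000 27.035 0.000
      vertex 16.737 27.035 0.000
      vertex 0.000 0.000 0.000
    endloop
  endfacet
  facet normal 0.0000 0.0000 1.0000
    outer loop
      vertex 0.000 0.000 7.168
      vertex 16.737 0.000 7.168
      vertex 16.737 27.035 7.168
    endloop
  endfacet
  facet normal 0.0000 0.0000 1.0000
    outer loop
      vertex 0.000 0.000 7.168
      vertex 16.737 27.035 7.168
      vertex 0.000 27.035 7.168
    endloop
  endfacet
  facet normal 0.0000 -1.0000 0.0000
    outer loop
      vertex 0.000 0.000 0.000
      vertex 16.737 0.000 0.000
      vertex 16.737 0.000 7.168
    endloop
  endfacet
  facet normal 0.0000 -1.0000 0.0000
    outer loop
      vertex 0.000 0.000 0.000
      vertex 16.737 0.000 7.168
      vertex 0.000 0.000 7.168
    endloop
  endfacet
  facet normal 0.0000 1.0000 0.0000
    outer loop
      vertex 16.737 27.035 7.168
      vertex 16.737 27.035 0.000
      vertex 0.000 27.035 0.000
    endloop
  endfacet
  facet normal 0.0000 1.0000 0.0000
    outer loop
      vertex 0.000 27.035 7.168
      vertex 16.737 27.035 7.168
      vertex 0.000 27.035 0.000
    endloop
  endfacet
  facet normal -1.0000 0.0000 0.0000
    outer loop
      vertex 0.000 27.035 7.168
      vertex 0.000 27.035 0.000
      vertex 0.000 0.000 0.000
    endloop
  endfacet
  facet normal -1.0000 0.0000 0.0000
    outer loop
      vertex 0.000 0.000 7.168
      vertex 0.000 27.035 7.168
      vertex 0.000 0.000 0.000
    endloop
  endfacet
  facet normal 1.0000 0.0000 0.0000
    outer loop
      vertex 16.737 0.000 0.000
      vertex 16.737 27.035 0.000
      vertex 16.737 27.035 7.168
    endloop
  endfacet
  facet normal 1.0000 0.0000 0.0000
    outer loop
      vertex 16.737 0.000 0.000
      vertex 16.737 27.035 7.168
      vertex 16.737 0.000 7.168
    endloop
  endfacet
endsolid part

The G0 Z moves step by Δz≈1.434 mm. Every layer's G1 loop is the same polygon, so the solid is a straight extrusion of it from z=0 to z≈7.17. Closing with flat bottom and top caps and triangulating gives 12 facets — a rectangular box, roughly 16.7 × 27 mm footprint and 7.17 mm tall.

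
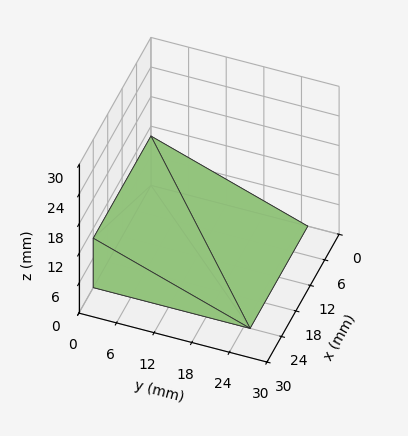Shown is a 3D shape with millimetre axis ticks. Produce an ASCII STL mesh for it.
Reading the render: the shape is a wedge (ramp): 24 × 25 mm base, rising to 10 mm along the y=0 edge and sloping linearly to z=0 at y=25 (dimensions read to the nearest mm from the axis ticks). For the STL, each face is triangulated and given an outward normal.

solid part
  facet normal 0.0000 0.0000 -1.0000
    outer loop
      vertex 24.000 25.000 0.000
      vertex 24.000 0.000 0.000
      vertex 0.000 0.000 0.000
    endloop
  endfacet
  facet normal 0.0000 0.0000 -1.0000
    outer loop
      vertex 0.000 25.000 0.000
      vertex 24.000 25.000 0.000
      vertex 0.000 0.000 0.000
    endloop
  endfacet
  facet normal 0.0000 -1.0000 0.0000
    outer loop
      vertex 0.000 0.000 0.000
      vertex 24.000 0.000 0.000
      vertex 24.000 0.000 10.000
    endloop
  endfacet
  facet normal 0.0000 -1.0000 0.0000
    outer loop
      vertex 0.000 0.000 0.000
      vertex 24.000 0.000 10.000
      vertex 0.000 0.000 10.000
    endloop
  endfacet
  facet normal 0.0000 0.3714 0.9285
    outer loop
      vertex 0.000 0.000 10.000
      vertex 24.000 0.000 10.000
      vertex 24.000 25.000 0.000
    endloop
  endfacet
  facet normal 0.0000 0.3714 0.9285
    outer loop
      vertex 0.000 0.000 10.000
      vertex 24.000 25.000 0.000
      vertex 0.000 25.000 0.000
    endloop
  endfacet
  facet normal -1.0000 0.0000 0.0000
    outer loop
      vertex 0.000 0.000 10.000
      vertex 0.000 25.000 0.000
      vertex 0.000 0.000 0.000
    endloop
  endfacet
  facet normal 1.0000 0.0000 0.0000
    outer loop
      vertex 24.000 0.000 0.000
      vertex 24.000 25.000 0.000
      vertex 24.000 0.000 10.000
    endloop
  endfacet
endsolid part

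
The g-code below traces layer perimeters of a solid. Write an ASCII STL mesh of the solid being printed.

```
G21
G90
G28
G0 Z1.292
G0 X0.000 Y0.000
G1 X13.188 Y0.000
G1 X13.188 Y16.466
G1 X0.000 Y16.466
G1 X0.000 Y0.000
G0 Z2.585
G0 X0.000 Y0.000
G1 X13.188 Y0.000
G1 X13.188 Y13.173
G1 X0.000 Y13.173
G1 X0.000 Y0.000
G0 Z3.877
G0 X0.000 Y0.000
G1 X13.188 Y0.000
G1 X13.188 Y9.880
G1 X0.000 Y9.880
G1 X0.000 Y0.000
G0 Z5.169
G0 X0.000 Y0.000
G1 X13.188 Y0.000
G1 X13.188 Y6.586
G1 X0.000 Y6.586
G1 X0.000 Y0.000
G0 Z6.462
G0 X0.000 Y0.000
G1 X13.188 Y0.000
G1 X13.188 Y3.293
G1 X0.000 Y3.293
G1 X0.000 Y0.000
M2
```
solid part
  facet normal 0.0000 0.0000 -1.0000
    outer loop
      vertex 13.188 19.759 0.000
      vertex 13.188 0.000 0.000
      vertex 0.000 0.000 0.000
    endloop
  endfacet
  facet normal 0.0000 0.0000 -1.0000
    outer loop
      vertex 0.000 19.759 0.000
      vertex 13.188 19.759 0.000
      vertex 0.000 0.000 0.000
    endloop
  endfacet
  facet normal 0.0000 -1.0000 0.0000
    outer loop
      vertex 0.000 0.000 0.000
      vertex 13.188 0.000 0.000
      vertex 13.188 0.000 7.754
    endloop
  endfacet
  facet normal 0.0000 -1.0000 0.0000
    outer loop
      vertex 0.000 0.000 0.000
      vertex 13.188 0.000 7.754
      vertex 0.000 0.000 7.754
    endloop
  endfacet
  facet normal 0.0000 0.3653 0.9309
    outer loop
      vertex 0.000 0.000 7.754
      vertex 13.188 0.000 7.754
      vertex 13.188 19.759 0.000
    endloop
  endfacet
  facet normal 0.0000 0.3653 0.9309
    outer loop
      vertex 0.000 0.000 7.754
      vertex 13.188 19.759 0.000
      vertex 0.000 19.759 0.000
    endloop
  endfacet
  facet normal -1.0000 0.0000 0.0000
    outer loop
      vertex 0.000 0.000 7.754
      vertex 0.000 19.759 0.000
      vertex 0.000 0.000 0.000
    endloop
  endfacet
  facet normal 1.0000 0.0000 0.0000
    outer loop
      vertex 13.188 0.000 0.000
      vertex 13.188 19.759 0.000
      vertex 13.188 0.000 7.754
    endloop
  endfacet
endsolid part

The G0 Z moves step by Δz≈1.292 mm. The G1 loops shrink linearly with z, so the solid tapers from its base footprint up to z≈7.75. Closing with a flat bottom cap and the tapered top and triangulating gives 8 facets — a wedge (ramp): 13.2 × 19.8 mm base, rising to 7.75 mm along the y=0 edge and sloping linearly to z=0 at y=19.8.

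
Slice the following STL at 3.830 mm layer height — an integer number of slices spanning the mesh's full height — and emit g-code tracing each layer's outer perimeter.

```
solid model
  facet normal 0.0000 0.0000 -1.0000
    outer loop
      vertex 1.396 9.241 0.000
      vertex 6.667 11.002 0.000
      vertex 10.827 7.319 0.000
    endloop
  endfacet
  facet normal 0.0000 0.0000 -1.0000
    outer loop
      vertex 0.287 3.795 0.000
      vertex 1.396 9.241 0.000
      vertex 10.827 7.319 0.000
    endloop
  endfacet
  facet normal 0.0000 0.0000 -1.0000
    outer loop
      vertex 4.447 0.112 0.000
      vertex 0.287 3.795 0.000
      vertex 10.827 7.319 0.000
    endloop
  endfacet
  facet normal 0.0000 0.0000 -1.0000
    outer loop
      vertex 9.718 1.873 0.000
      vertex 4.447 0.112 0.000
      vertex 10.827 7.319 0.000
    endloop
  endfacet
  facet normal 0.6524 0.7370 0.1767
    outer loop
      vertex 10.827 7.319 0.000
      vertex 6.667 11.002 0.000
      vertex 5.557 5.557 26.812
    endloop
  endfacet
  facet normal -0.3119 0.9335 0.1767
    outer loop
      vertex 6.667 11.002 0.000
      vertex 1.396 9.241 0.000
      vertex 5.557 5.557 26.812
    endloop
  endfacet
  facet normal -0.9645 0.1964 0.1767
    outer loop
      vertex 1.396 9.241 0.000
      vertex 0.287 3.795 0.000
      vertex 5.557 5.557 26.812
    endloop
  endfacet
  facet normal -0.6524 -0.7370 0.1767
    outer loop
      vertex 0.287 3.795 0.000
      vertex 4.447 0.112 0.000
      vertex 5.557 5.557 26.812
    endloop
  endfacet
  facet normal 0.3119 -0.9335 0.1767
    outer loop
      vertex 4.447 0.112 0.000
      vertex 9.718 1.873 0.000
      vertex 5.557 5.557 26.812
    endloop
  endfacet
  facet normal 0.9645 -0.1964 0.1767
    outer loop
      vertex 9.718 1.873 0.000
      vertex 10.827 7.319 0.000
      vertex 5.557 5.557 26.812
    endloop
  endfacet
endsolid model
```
; perimeter-only toolpath
G21 ; units = mm
G90 ; absolute positioning
G28 ; home
; layer 1
G0 Z3.830
G0 X10.074 Y7.067
G1 X6.508 Y10.224
G1 X1.990 Y8.715
G1 X1.040 Y4.047
G1 X4.606 Y0.890
G1 X9.124 Y2.399
G1 X10.074 Y7.067
; layer 2
G0 Z7.661
G0 X9.321 Y6.816
G1 X6.350 Y9.446
G1 X2.585 Y8.188
G1 X1.793 Y4.298
G1 X4.764 Y1.668
G1 X8.529 Y2.926
G1 X9.321 Y6.816
; layer 3
G0 Z11.491
G0 X8.568 Y6.564
G1 X6.191 Y8.668
G1 X3.179 Y7.662
G1 X2.546 Y4.550
G1 X4.923 Y2.446
G1 X7.935 Y3.452
G1 X8.568 Y6.564
; layer 4
G0 Z15.321
G0 X7.816 Y6.312
G1 X6.033 Y7.891
G1 X3.774 Y7.136
G1 X3.298 Y4.802
G1 X5.081 Y3.223
G1 X7.340 Y3.978
G1 X7.816 Y6.312
; layer 5
G0 Z19.151
G0 X7.063 Y6.060
G1 X5.874 Y7.113
G1 X4.368 Y6.610
G1 X4.051 Y5.054
G1 X5.240 Y4.001
G1 X6.746 Y4.504
G1 X7.063 Y6.060
; layer 6
G0 Z22.982
G0 X6.310 Y5.809
G1 X5.716 Y6.335
G1 X4.963 Y6.083
G1 X4.804 Y5.305
G1 X5.398 Y4.779
G1 X6.151 Y5.031
G1 X6.310 Y5.809
M2 ; end

The solid is a regular 6-sided pyramid, base circumscribed radius ≈ 5.56 mm, apex at z ≈ 26.8 mm. Slicing at Δz = 3.830 mm — 7 equal slices spanning the solid's height, so layer i sits at z = i·h/7 — gives 6 non-empty perimeters. Each is a 6-segment closed polygon; G0 lifts to the layer z and rapids to the start vertex, then G1 traces the edges. The cross-section shrinks linearly with z (the slice at the apex is degenerate and omitted).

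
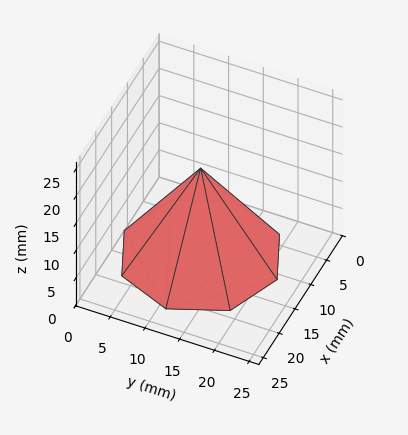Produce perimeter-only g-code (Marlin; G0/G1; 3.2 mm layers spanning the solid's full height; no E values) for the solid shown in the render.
Reading the render: the shape is a regular 8-sided pyramid, base circumscribed radius ≈ 11 mm, apex at z ≈ 16 mm (dimensions read to the nearest mm from the axis ticks). For the g-code, the solid's height is divided into equal slices at the stated Δz and each level perimeter traced with G1 moves after a G0 lift.

; perimeter-only toolpath
G21 ; units = mm
G90 ; absolute positioning
G28 ; home
; layer 1
G0 Z3.2
G0 X19.8 Y11.0
G1 X17.2 Y17.2
G1 X11.0 Y19.8
G1 X4.8 Y17.2
G1 X2.2 Y11.0
G1 X4.8 Y4.8
G1 X11.0 Y2.2
G1 X17.2 Y4.8
G1 X19.8 Y11.0
; layer 2
G0 Z6.4
G0 X17.6 Y11.0
G1 X15.7 Y15.7
G1 X11.0 Y17.6
G1 X6.3 Y15.7
G1 X4.4 Y11.0
G1 X6.3 Y6.3
G1 X11.0 Y4.4
G1 X15.7 Y6.3
G1 X17.6 Y11.0
; layer 3
G0 Z9.6
G0 X15.4 Y11.0
G1 X14.1 Y14.1
G1 X11.0 Y15.4
G1 X7.9 Y14.1
G1 X6.6 Y11.0
G1 X7.9 Y7.9
G1 X11.0 Y6.6
G1 X14.1 Y7.9
G1 X15.4 Y11.0
; layer 4
G0 Z12.8
G0 X13.2 Y11.0
G1 X12.6 Y12.6
G1 X11.0 Y13.2
G1 X9.4 Y12.6
G1 X8.8 Y11.0
G1 X9.4 Y9.4
G1 X11.0 Y8.8
G1 X12.6 Y9.4
G1 X13.2 Y11.0
M2 ; end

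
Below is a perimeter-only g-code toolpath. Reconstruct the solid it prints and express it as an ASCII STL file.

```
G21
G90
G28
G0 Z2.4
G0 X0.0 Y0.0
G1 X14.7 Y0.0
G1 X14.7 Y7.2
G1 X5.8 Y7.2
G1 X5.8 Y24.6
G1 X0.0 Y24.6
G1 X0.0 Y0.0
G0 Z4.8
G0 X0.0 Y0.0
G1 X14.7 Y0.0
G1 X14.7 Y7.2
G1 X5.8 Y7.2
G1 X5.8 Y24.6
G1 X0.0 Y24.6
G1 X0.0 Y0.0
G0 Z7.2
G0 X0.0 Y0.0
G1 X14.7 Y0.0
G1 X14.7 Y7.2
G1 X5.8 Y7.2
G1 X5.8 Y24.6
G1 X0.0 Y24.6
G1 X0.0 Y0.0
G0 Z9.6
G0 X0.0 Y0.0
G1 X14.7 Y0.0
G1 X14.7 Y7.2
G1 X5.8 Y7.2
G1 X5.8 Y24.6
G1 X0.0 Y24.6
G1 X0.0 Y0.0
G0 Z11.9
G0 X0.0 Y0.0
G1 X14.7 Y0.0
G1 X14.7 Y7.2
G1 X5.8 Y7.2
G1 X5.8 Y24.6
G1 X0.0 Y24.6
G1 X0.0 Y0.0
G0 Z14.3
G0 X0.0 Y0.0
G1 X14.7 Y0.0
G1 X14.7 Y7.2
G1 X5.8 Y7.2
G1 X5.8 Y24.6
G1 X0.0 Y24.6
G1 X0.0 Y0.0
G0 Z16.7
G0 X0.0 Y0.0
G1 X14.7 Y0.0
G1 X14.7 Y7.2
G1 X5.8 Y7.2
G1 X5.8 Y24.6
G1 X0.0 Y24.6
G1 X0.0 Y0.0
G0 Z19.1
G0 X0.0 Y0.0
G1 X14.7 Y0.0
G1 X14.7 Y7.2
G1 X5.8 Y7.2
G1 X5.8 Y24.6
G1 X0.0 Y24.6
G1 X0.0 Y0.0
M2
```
solid part
  facet normal 0.0000 0.0000 -1.0000
    outer loop
      vertex 14.7 7.2 0.0
      vertex 14.7 0.0 0.0
      vertex 0.0 0.0 0.0
    endloop
  endfacet
  facet normal 0.0000 0.0000 -1.0000
    outer loop
      vertex 5.8 7.2 0.0
      vertex 14.7 7.2 0.0
      vertex 0.0 0.0 0.0
    endloop
  endfacet
  facet normal 0.0000 0.0000 -1.0000
    outer loop
      vertex 5.8 24.6 0.0
      vertex 5.8 7.2 0.0
      vertex 0.0 0.0 0.0
    endloop
  endfacet
  facet normal 0.0000 0.0000 -1.0000
    outer loop
      vertex 0.0 24.6 0.0
      vertex 5.8 24.6 0.0
      vertex 0.0 0.0 0.0
    endloop
  endfacet
  facet normal 0.0000 0.0000 1.0000
    outer loop
      vertex 0.0 0.0 19.1
      vertex 14.7 0.0 19.1
      vertex 14.7 7.2 19.1
    endloop
  endfacet
  facet normal 0.0000 0.0000 1.0000
    outer loop
      vertex 0.0 0.0 19.1
      vertex 14.7 7.2 19.1
      vertex 5.8 7.2 19.1
    endloop
  endfacet
  facet normal 0.0000 0.0000 1.0000
    outer loop
      vertex 0.0 0.0 19.1
      vertex 5.8 7.2 19.1
      vertex 5.8 24.6 19.1
    endloop
  endfacet
  facet normal 0.0000 0.0000 1.0000
    outer loop
      vertex 0.0 0.0 19.1
      vertex 5.8 24.6 19.1
      vertex 0.0 24.6 19.1
    endloop
  endfacet
  facet normal 0.0000 -1.0000 0.0000
    outer loop
      vertex 0.0 0.0 0.0
      vertex 14.7 0.0 0.0
      vertex 14.7 0.0 19.1
    endloop
  endfacet
  facet normal 0.0000 -1.0000 0.0000
    outer loop
      vertex 0.0 0.0 0.0
      vertex 14.7 0.0 19.1
      vertex 0.0 0.0 19.1
    endloop
  endfacet
  facet normal 1.0000 0.0000 0.0000
    outer loop
      vertex 14.7 0.0 0.0
      vertex 14.7 7.2 0.0
      vertex 14.7 7.2 19.1
    endloop
  endfacet
  facet normal 1.0000 0.0000 0.0000
    outer loop
      vertex 14.7 0.0 0.0
      vertex 14.7 7.2 19.1
      vertex 14.7 0.0 19.1
    endloop
  endfacet
  facet normal 0.0000 1.0000 0.0000
    outer loop
      vertex 14.7 7.2 0.0
      vertex 5.8 7.2 0.0
      vertex 5.8 7.2 19.1
    endloop
  endfacet
  facet normal 0.0000 1.0000 0.0000
    outer loop
      vertex 14.7 7.2 0.0
      vertex 5.8 7.2 19.1
      vertex 14.7 7.2 19.1
    endloop
  endfacet
  facet normal 1.0000 0.0000 0.0000
    outer loop
      vertex 5.8 7.2 0.0
      vertex 5.8 24.6 0.0
      vertex 5.8 24.6 19.1
    endloop
  endfacet
  facet normal 1.0000 0.0000 0.0000
    outer loop
      vertex 5.8 7.2 0.0
      vertex 5.8 24.6 19.1
      vertex 5.8 7.2 19.1
    endloop
  endfacet
  facet normal 0.0000 1.0000 0.0000
    outer loop
      vertex 5.8 24.6 0.0
      vertex 0.0 24.6 0.0
      vertex 0.0 24.6 19.1
    endloop
  endfacet
  facet normal 0.0000 1.0000 0.0000
    outer loop
      vertex 5.8 24.6 0.0
      vertex 0.0 24.6 19.1
      vertex 5.8 24.6 19.1
    endloop
  endfacet
  facet normal -1.0000 0.0000 0.0000
    outer loop
      vertex 0.0 24.6 0.0
      vertex 0.0 0.0 0.0
      vertex 0.0 0.0 19.1
    endloop
  endfacet
  facet normal -1.0000 0.0000 0.0000
    outer loop
      vertex 0.0 24.6 0.0
      vertex 0.0 0.0 19.1
      vertex 0.0 24.6 19.1
    endloop
  endfacet
endsolid part

The G0 Z moves step by Δz≈2.4 mm. Every layer's G1 loop is the same polygon, so the solid is a straight extrusion of it from z=0 to z≈19.1. Closing with flat bottom and top caps and triangulating gives 20 facets — an L-shaped prism: outer 14.7 × 24.6 mm, arm thicknesses ≈ 7.2 mm (horizontal) and 5.8 mm (vertical), extruded 19.1 mm in z.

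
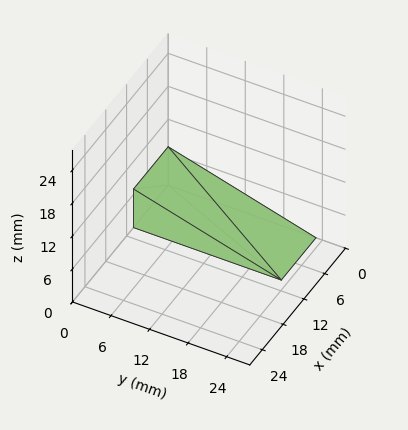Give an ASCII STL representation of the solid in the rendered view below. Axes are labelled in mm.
Reading the render: the shape is a wedge (ramp): 10 × 23 mm base, rising to 7 mm along the y=0 edge and sloping linearly to z=0 at y=23 (dimensions read to the nearest mm from the axis ticks). For the STL, each face is triangulated and given an outward normal.

solid part
  facet normal 0.0000 0.0000 -1.0000
    outer loop
      vertex 10.000 23.000 0.000
      vertex 10.000 0.000 0.000
      vertex 0.000 0.000 0.000
    endloop
  endfacet
  facet normal 0.0000 0.0000 -1.0000
    outer loop
      vertex 0.000 23.000 0.000
      vertex 10.000 23.000 0.000
      vertex 0.000 0.000 0.000
    endloop
  endfacet
  facet normal 0.0000 -1.0000 0.0000
    outer loop
      vertex 0.000 0.000 0.000
      vertex 10.000 0.000 0.000
      vertex 10.000 0.000 7.000
    endloop
  endfacet
  facet normal 0.0000 -1.0000 0.0000
    outer loop
      vertex 0.000 0.000 0.000
      vertex 10.000 0.000 7.000
      vertex 0.000 0.000 7.000
    endloop
  endfacet
  facet normal 0.0000 0.2912 0.9567
    outer loop
      vertex 0.000 0.000 7.000
      vertex 10.000 0.000 7.000
      vertex 10.000 23.000 0.000
    endloop
  endfacet
  facet normal 0.0000 0.2912 0.9567
    outer loop
      vertex 0.000 0.000 7.000
      vertex 10.000 23.000 0.000
      vertex 0.000 23.000 0.000
    endloop
  endfacet
  facet normal -1.0000 0.0000 0.0000
    outer loop
      vertex 0.000 0.000 7.000
      vertex 0.000 23.000 0.000
      vertex 0.000 0.000 0.000
    endloop
  endfacet
  facet normal 1.0000 0.0000 0.0000
    outer loop
      vertex 10.000 0.000 0.000
      vertex 10.000 23.000 0.000
      vertex 10.000 0.000 7.000
    endloop
  endfacet
endsolid part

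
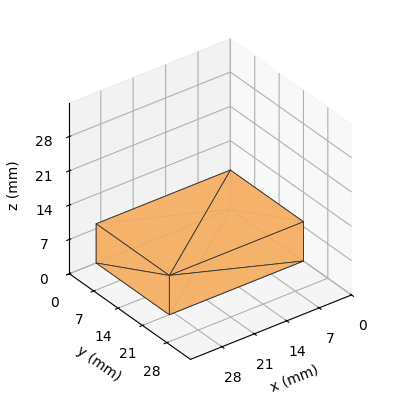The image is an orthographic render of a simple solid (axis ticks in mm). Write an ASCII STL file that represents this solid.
Reading the render: the shape is a rectangular box, roughly 29 × 21 mm footprint and 8 mm tall (dimensions read to the nearest mm from the axis ticks). For the STL, each face is triangulated and given an outward normal.

solid part
  facet normal 0.0000 0.0000 -1.0000
    outer loop
      vertex 29.000 21.000 0.000
      vertex 29.000 0.000 0.000
      vertex 0.000 0.000 0.000
    endloop
  endfacet
  facet normal 0.0000 0.0000 -1.0000
    outer loop
      vertex 0.000 21.000 0.000
      vertex 29.000 21.000 0.000
      vertex 0.000 0.000 0.000
    endloop
  endfacet
  facet normal 0.0000 0.0000 1.0000
    outer loop
      vertex 0.000 0.000 8.000
      vertex 29.000 0.000 8.000
      vertex 29.000 21.000 8.000
    endloop
  endfacet
  facet normal 0.0000 0.0000 1.0000
    outer loop
      vertex 0.000 0.000 8.000
      vertex 29.000 21.000 8.000
      vertex 0.000 21.000 8.000
    endloop
  endfacet
  facet normal 0.0000 -1.0000 0.0000
    outer loop
      vertex 0.000 0.000 0.000
      vertex 29.000 0.000 0.000
      vertex 29.000 0.000 8.000
    endloop
  endfacet
  facet normal 0.0000 -1.0000 0.0000
    outer loop
      vertex 0.000 0.000 0.000
      vertex 29.000 0.000 8.000
      vertex 0.000 0.000 8.000
    endloop
  endfacet
  facet normal 0.0000 1.0000 0.0000
    outer loop
      vertex 29.000 21.000 8.000
      vertex 29.000 21.000 0.000
      vertex 0.000 21.000 0.000
    endloop
  endfacet
  facet normal 0.0000 1.0000 0.0000
    outer loop
      vertex 0.000 21.000 8.000
      vertex 29.000 21.000 8.000
      vertex 0.000 21.000 0.000
    endloop
  endfacet
  facet normal -1.0000 0.0000 0.0000
    outer loop
      vertex 0.000 21.000 8.000
      vertex 0.000 21.000 0.000
      vertex 0.000 0.000 0.000
    endloop
  endfacet
  facet normal -1.0000 0.0000 0.0000
    outer loop
      vertex 0.000 0.000 8.000
      vertex 0.000 21.000 8.000
      vertex 0.000 0.000 0.000
    endloop
  endfacet
  facet normal 1.0000 0.0000 0.0000
    outer loop
      vertex 29.000 0.000 0.000
      vertex 29.000 21.000 0.000
      vertex 29.000 21.000 8.000
    endloop
  endfacet
  facet normal 1.0000 0.0000 0.0000
    outer loop
      vertex 29.000 0.000 0.000
      vertex 29.000 21.000 8.000
      vertex 29.000 0.000 8.000
    endloop
  endfacet
endsolid part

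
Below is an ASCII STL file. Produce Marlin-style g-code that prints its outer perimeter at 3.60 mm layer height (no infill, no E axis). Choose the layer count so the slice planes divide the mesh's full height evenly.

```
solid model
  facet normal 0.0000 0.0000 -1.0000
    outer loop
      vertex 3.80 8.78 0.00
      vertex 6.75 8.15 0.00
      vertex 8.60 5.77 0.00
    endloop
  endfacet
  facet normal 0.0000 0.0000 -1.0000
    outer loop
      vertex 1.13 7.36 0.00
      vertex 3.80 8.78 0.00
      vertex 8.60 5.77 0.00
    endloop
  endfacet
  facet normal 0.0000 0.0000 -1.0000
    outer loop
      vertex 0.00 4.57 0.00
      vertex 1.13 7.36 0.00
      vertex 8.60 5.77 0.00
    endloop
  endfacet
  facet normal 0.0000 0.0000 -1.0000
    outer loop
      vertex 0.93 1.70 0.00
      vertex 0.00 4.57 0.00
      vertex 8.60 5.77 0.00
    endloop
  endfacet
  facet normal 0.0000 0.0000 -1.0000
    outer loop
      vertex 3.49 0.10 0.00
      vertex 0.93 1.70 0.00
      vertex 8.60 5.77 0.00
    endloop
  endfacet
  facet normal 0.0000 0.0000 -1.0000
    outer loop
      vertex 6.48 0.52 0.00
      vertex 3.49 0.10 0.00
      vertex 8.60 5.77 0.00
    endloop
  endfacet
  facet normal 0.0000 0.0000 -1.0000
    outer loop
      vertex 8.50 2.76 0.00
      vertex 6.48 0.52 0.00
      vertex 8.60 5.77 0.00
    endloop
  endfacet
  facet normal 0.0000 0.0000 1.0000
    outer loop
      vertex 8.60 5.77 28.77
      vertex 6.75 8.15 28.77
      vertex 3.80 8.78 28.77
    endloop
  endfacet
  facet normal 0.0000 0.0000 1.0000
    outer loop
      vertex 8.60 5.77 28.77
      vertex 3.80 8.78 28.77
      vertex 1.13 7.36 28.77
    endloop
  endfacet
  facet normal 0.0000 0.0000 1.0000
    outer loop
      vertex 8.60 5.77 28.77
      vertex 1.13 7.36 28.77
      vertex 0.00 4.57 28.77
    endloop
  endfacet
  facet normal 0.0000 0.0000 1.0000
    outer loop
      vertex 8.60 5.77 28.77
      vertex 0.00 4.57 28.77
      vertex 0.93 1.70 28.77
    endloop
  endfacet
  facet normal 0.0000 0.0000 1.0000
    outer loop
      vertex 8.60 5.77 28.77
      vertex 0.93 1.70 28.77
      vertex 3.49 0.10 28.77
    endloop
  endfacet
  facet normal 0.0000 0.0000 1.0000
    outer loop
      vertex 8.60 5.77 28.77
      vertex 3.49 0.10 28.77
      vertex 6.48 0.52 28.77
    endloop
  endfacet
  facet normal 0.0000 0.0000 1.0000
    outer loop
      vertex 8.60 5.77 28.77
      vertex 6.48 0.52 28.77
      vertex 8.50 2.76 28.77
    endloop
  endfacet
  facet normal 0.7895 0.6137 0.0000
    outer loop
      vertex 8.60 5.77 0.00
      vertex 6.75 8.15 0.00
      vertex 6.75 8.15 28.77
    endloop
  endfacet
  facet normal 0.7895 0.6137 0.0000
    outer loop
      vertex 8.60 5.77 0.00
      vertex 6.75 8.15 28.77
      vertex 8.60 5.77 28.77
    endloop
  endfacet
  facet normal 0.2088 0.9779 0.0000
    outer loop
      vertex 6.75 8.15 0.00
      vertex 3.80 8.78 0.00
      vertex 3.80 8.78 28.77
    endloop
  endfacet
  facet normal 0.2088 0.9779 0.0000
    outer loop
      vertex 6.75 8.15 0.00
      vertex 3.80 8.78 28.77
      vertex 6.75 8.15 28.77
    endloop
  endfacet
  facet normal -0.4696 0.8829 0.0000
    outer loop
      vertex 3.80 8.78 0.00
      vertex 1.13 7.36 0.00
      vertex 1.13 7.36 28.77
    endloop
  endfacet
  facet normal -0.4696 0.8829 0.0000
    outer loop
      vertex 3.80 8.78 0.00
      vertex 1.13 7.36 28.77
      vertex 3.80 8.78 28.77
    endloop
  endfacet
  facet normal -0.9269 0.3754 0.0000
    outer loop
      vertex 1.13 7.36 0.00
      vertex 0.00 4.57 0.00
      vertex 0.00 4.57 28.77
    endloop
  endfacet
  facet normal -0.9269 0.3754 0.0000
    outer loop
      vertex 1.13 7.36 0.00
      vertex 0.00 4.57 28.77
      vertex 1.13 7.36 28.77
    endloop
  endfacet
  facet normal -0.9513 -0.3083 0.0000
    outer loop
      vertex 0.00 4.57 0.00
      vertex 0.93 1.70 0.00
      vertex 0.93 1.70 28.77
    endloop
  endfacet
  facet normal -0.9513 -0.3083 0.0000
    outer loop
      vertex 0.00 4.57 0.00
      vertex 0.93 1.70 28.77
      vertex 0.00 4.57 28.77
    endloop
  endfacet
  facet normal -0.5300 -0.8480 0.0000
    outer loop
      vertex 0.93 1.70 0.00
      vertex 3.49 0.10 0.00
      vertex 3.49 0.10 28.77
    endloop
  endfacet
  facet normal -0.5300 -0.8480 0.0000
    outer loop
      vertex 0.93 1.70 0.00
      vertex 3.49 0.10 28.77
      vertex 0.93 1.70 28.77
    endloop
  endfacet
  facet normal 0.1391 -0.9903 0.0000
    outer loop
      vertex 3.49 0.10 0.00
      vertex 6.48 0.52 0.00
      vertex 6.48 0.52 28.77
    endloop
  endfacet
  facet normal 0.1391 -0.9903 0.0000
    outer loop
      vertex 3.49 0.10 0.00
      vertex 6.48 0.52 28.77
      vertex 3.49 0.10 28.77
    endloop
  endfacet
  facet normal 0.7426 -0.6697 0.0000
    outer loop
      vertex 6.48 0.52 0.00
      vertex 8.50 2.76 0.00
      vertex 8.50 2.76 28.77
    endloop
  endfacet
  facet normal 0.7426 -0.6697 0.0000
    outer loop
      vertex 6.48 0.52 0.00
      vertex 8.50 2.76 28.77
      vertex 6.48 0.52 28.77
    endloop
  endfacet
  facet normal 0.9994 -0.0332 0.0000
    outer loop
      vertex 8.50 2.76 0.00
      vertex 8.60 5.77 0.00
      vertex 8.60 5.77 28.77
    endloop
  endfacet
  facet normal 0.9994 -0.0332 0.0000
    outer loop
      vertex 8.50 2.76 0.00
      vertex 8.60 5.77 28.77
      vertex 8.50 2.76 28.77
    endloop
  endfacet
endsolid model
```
; perimeter-only toolpath
G21 ; units = mm
G90 ; absolute positioning
G28 ; home
; layer 1
G0 Z3.60
G0 X8.60 Y5.77
G1 X6.75 Y8.15
G1 X3.80 Y8.78
G1 X1.13 Y7.36
G1 X0.00 Y4.57
G1 X0.93 Y1.70
G1 X3.49 Y0.10
G1 X6.48 Y0.52
G1 X8.50 Y2.76
G1 X8.60 Y5.77
; layer 2
G0 Z7.19
G0 X8.60 Y5.77
G1 X6.75 Y8.15
G1 X3.80 Y8.78
G1 X1.13 Y7.36
G1 X0.00 Y4.57
G1 X0.93 Y1.70
G1 X3.49 Y0.10
G1 X6.48 Y0.52
G1 X8.50 Y2.76
G1 X8.60 Y5.77
; layer 3
G0 Z10.79
G0 X8.60 Y5.77
G1 X6.75 Y8.15
G1 X3.80 Y8.78
G1 X1.13 Y7.36
G1 X0.00 Y4.57
G1 X0.93 Y1.70
G1 X3.49 Y0.10
G1 X6.48 Y0.52
G1 X8.50 Y2.76
G1 X8.60 Y5.77
; layer 4
G0 Z14.38
G0 X8.60 Y5.77
G1 X6.75 Y8.15
G1 X3.80 Y8.78
G1 X1.13 Y7.36
G1 X0.00 Y4.57
G1 X0.93 Y1.70
G1 X3.49 Y0.10
G1 X6.48 Y0.52
G1 X8.50 Y2.76
G1 X8.60 Y5.77
; layer 5
G0 Z17.98
G0 X8.60 Y5.77
G1 X6.75 Y8.15
G1 X3.80 Y8.78
G1 X1.13 Y7.36
G1 X0.00 Y4.57
G1 X0.93 Y1.70
G1 X3.49 Y0.10
G1 X6.48 Y0.52
G1 X8.50 Y2.76
G1 X8.60 Y5.77
; layer 6
G0 Z21.58
G0 X8.60 Y5.77
G1 X6.75 Y8.15
G1 X3.80 Y8.78
G1 X1.13 Y7.36
G1 X0.00 Y4.57
G1 X0.93 Y1.70
G1 X3.49 Y0.10
G1 X6.48 Y0.52
G1 X8.50 Y2.76
G1 X8.60 Y5.77
; layer 7
G0 Z25.17
G0 X8.60 Y5.77
G1 X6.75 Y8.15
G1 X3.80 Y8.78
G1 X1.13 Y7.36
G1 X0.00 Y4.57
G1 X0.93 Y1.70
G1 X3.49 Y0.10
G1 X6.48 Y0.52
G1 X8.50 Y2.76
G1 X8.60 Y5.77
; layer 8
G0 Z28.77
G0 X8.60 Y5.77
G1 X6.75 Y8.15
G1 X3.80 Y8.78
G1 X1.13 Y7.36
G1 X0.00 Y4.57
G1 X0.93 Y1.70
G1 X3.49 Y0.10
G1 X6.48 Y0.52
G1 X8.50 Y2.76
G1 X8.60 Y5.77
M2 ; end

The solid is a regular 9-sided prism (a cylinder approximated with 9 flat sides), circumscribed radius ≈ 4.41 mm, height ≈ 28.8 mm. Slicing at Δz = 3.60 mm — 8 equal slices spanning the solid's height, so layer i sits at z = i·h/8 — gives 8 non-empty perimeters. Each is a 9-segment closed polygon; G0 lifts to the layer z and rapids to the start vertex, then G1 traces the edges.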